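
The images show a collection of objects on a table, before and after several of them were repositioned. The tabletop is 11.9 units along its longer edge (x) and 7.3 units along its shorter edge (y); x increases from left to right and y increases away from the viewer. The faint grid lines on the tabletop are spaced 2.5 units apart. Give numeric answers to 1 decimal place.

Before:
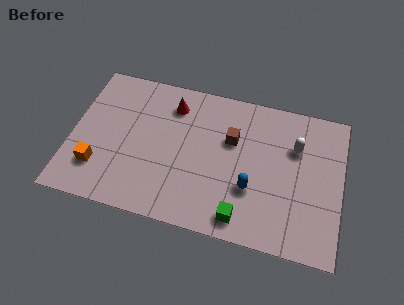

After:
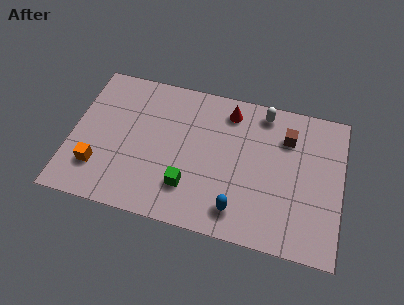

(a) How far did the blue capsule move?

1.3

From (8.0, 2.5) to (7.5, 1.3), the blue capsule covered √(0.5² + 1.2²) ≈ 1.3 units.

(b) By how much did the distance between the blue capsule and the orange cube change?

-0.5

The distance was about 6.7 in the first image and 6.2 in the second, so they moved 0.5 units closer together.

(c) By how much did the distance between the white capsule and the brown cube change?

-1.3

They were about 2.8 units apart before and 1.5 after — 1.3 units closer together.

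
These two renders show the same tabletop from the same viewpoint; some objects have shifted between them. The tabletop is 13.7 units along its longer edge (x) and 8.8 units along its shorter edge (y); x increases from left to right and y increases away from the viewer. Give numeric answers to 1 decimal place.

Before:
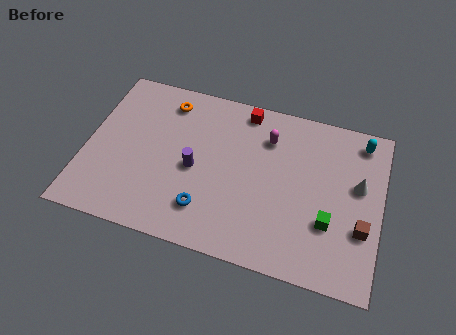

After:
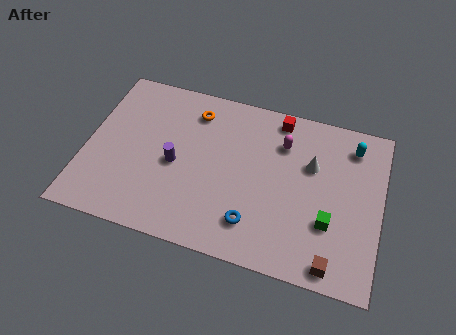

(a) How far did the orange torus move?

1.3

The orange torus was near (3.5, 7.3) before and (4.8, 7.1) after, so it travelled √(1.3² + 0.2²) ≈ 1.3 units.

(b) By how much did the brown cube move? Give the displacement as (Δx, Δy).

(-1.2, -2.1)

From the two frames, the brown cube sits at roughly (12.9, 3.0) before and (11.7, 0.9) after.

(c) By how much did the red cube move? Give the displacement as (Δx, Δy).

(1.6, 0.0)

The red cube was at about (7.1, 7.8) and moved to about (8.7, 7.8).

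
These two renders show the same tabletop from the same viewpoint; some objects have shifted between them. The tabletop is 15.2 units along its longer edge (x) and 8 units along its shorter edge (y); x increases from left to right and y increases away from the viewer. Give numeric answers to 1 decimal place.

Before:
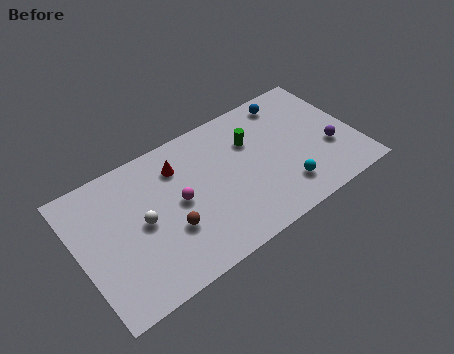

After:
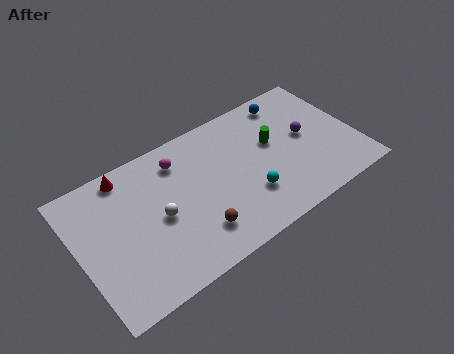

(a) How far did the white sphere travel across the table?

0.9

The white sphere moved from about (3.4, 4.0) to (4.3, 3.8), a distance of √(0.9² + 0.2²) ≈ 0.9.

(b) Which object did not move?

the blue sphere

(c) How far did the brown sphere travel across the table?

1.6

The brown sphere moved from about (4.7, 2.8) to (6.0, 1.9), a distance of √(1.3² + 0.9²) ≈ 1.6.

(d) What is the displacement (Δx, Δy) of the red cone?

(-2.7, 1.0)

The red cone started near (5.7, 6.1) and ended near (3.0, 7.1).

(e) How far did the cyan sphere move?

2.0

The cyan sphere moved from about (10.9, 1.8) to (9.0, 2.4), a distance of √(1.9² + 0.6²) ≈ 2.0.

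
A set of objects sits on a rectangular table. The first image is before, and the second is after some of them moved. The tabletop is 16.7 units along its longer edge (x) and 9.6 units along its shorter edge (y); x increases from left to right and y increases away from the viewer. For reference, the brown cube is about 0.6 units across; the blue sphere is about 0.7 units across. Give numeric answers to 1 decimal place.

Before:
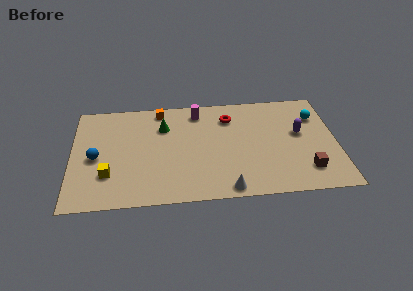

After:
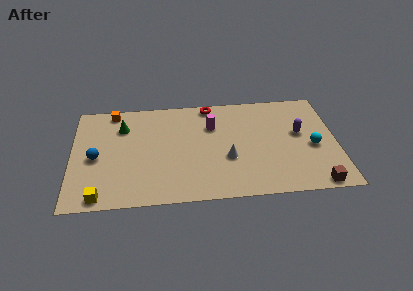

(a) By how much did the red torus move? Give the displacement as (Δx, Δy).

(-1.2, 1.3)

From the two frames, the red torus sits at roughly (10.0, 7.4) before and (8.8, 8.7) after.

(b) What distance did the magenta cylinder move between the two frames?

1.7

The magenta cylinder was near (8.0, 8.1) before and (8.9, 6.7) after, so it travelled √(0.9² + 1.4²) ≈ 1.7 units.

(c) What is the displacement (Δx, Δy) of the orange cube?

(-3.0, 0.1)

From the two frames, the orange cube sits at roughly (5.6, 8.5) before and (2.6, 8.6) after.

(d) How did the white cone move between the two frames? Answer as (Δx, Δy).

(0.1, 2.7)

The white cone was at about (9.7, 0.9) and moved to about (9.8, 3.6).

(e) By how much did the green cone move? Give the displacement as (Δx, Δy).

(-2.6, 0.2)

From the two frames, the green cone sits at roughly (5.8, 6.9) before and (3.2, 7.1) after.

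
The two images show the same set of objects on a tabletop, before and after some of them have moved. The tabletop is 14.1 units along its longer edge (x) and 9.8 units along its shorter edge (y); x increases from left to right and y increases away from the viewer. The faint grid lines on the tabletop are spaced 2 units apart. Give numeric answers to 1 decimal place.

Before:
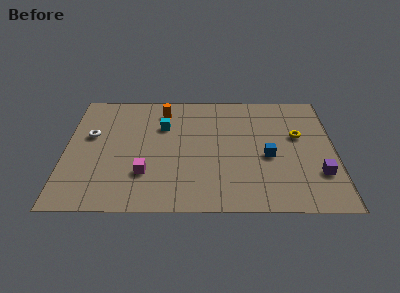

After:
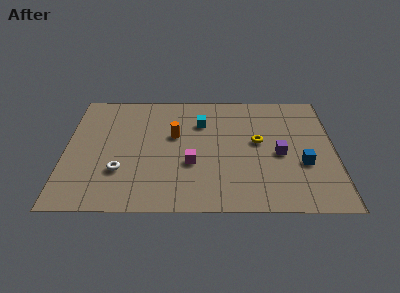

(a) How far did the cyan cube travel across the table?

2.0

The cyan cube moved from about (5.1, 6.7) to (7.1, 7.0), a distance of √(2.0² + 0.3²) ≈ 2.0.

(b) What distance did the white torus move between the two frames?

3.3

The white torus moved from about (1.3, 5.9) to (2.9, 3.0), a distance of √(1.6² + 2.9²) ≈ 3.3.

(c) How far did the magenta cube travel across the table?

2.5

The magenta cube moved from about (4.2, 2.8) to (6.6, 3.6), a distance of √(2.4² + 0.8²) ≈ 2.5.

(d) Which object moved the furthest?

the white torus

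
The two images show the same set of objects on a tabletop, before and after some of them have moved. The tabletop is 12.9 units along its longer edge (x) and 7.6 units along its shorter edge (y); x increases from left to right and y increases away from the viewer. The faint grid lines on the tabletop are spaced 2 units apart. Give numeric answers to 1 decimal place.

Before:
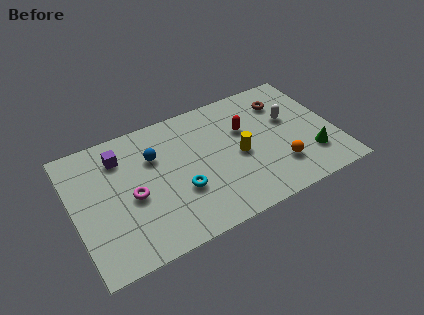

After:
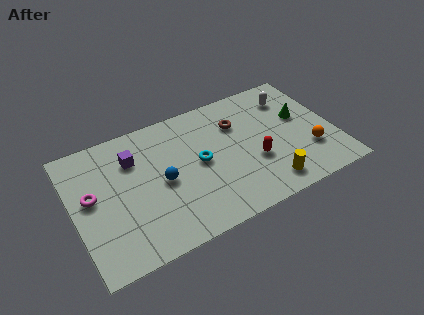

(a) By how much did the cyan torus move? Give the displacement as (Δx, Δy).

(1.1, 1.2)

The cyan torus started near (5.1, 2.7) and ended near (6.2, 3.9).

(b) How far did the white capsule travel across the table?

1.3

From (10.8, 4.6) to (11.1, 5.9), the white capsule covered √(0.3² + 1.3²) ≈ 1.3 units.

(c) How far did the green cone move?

2.5

The green cone was near (11.5, 2.0) before and (11.4, 4.5) after, so it travelled √(0.1² + 2.5²) ≈ 2.5 units.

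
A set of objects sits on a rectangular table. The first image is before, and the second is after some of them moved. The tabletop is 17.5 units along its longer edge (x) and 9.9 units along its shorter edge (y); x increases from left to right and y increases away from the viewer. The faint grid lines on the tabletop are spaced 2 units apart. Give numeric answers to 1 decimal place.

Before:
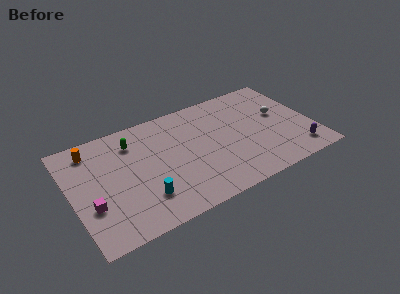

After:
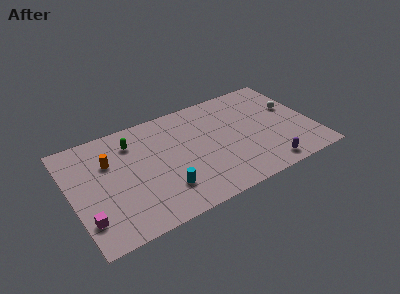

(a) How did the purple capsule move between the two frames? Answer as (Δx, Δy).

(-2.4, -0.5)

The purple capsule started near (16.0, 1.7) and ended near (13.6, 1.2).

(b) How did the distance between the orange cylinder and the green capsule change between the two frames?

-0.9

The distance was about 3.0 in the first image and 2.1 in the second, so they moved 0.9 units closer together.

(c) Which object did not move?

the green capsule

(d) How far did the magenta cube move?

1.1

From (1.2, 3.4) to (0.8, 2.4), the magenta cube covered √(0.4² + 1.0²) ≈ 1.1 units.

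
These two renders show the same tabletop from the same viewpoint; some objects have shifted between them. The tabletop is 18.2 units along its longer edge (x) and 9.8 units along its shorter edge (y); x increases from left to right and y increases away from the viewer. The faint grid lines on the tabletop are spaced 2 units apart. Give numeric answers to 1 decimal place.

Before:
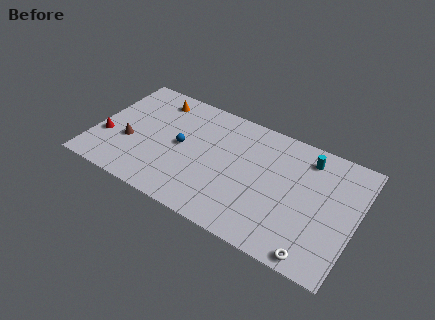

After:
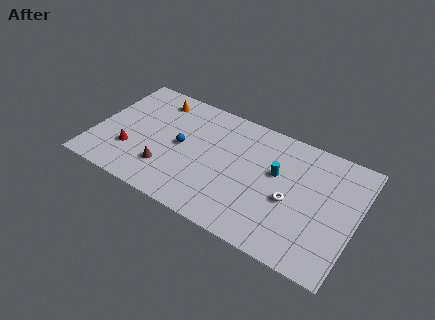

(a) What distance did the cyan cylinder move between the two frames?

2.9

The cyan cylinder moved from about (14.5, 8.1) to (12.6, 5.9), a distance of √(1.9² + 2.2²) ≈ 2.9.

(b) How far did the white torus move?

3.9

The white torus moved from about (15.9, 0.9) to (13.8, 4.2), a distance of √(2.1² + 3.3²) ≈ 3.9.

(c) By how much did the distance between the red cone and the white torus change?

-4.0

Before: roughly 15.2 units apart; after: 11.2. That's 4.0 units closer together.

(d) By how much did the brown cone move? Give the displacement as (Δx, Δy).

(2.8, -1.1)

The brown cone started near (2.5, 3.7) and ended near (5.3, 2.6).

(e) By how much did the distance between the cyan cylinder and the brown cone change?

-4.8

They were about 12.8 units apart before and 8.0 after — 4.8 units closer together.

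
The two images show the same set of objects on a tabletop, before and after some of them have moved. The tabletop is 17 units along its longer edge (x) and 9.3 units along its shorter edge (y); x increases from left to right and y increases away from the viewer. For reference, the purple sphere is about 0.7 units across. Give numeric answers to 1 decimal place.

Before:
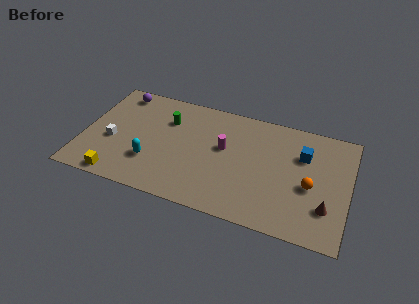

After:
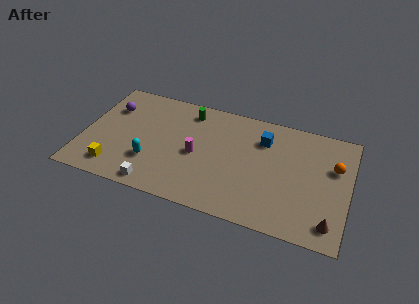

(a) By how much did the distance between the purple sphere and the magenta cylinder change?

-1.4

Before: roughly 7.6 units apart; after: 6.2. That's 1.4 units closer together.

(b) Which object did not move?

the cyan capsule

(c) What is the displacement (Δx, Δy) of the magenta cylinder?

(-1.7, -1.1)

The magenta cylinder was at about (9.0, 5.4) and moved to about (7.3, 4.3).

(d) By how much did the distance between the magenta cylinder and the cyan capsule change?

-2.0

Before: roughly 5.2 units apart; after: 3.2. That's 2.0 units closer together.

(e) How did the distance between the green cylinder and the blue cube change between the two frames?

-3.8

The distance was about 8.8 in the first image and 5.0 in the second, so they moved 3.8 units closer together.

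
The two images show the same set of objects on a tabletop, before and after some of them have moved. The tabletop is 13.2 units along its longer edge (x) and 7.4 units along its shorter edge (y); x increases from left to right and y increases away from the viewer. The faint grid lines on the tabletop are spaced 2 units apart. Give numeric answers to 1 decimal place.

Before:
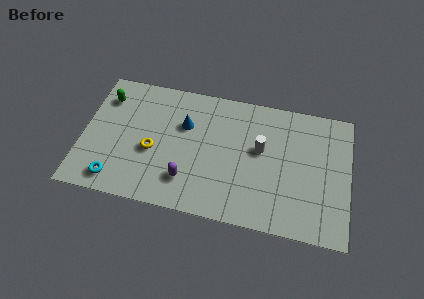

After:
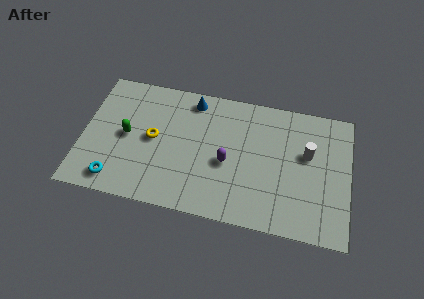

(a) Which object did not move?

the cyan torus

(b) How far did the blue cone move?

1.5

The blue cone moved from about (5.0, 4.9) to (5.3, 6.4), a distance of √(0.3² + 1.5²) ≈ 1.5.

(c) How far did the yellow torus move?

0.7

The yellow torus was near (3.5, 3.1) before and (3.5, 3.8) after, so it travelled √(0.0² + 0.7²) ≈ 0.7 units.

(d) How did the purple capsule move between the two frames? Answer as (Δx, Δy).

(1.9, 1.4)

From the two frames, the purple capsule sits at roughly (5.3, 1.8) before and (7.2, 3.2) after.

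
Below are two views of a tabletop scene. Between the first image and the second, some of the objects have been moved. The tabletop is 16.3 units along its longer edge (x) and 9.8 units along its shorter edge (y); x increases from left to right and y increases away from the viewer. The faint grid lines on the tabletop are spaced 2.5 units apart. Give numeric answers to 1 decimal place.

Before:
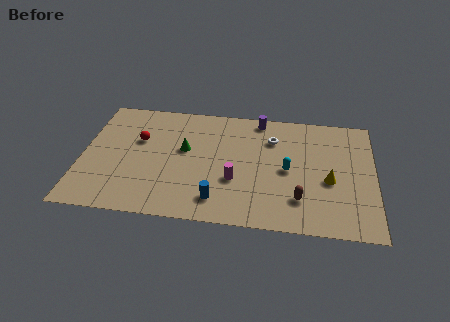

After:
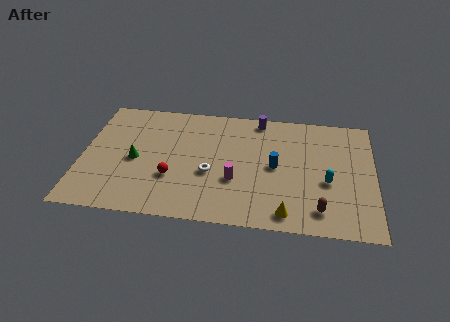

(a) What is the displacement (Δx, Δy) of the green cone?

(-2.7, -1.2)

From the two frames, the green cone sits at roughly (5.7, 5.7) before and (3.0, 4.5) after.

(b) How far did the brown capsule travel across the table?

1.3

From (12.2, 2.4) to (13.3, 1.7), the brown capsule covered √(1.1² + 0.7²) ≈ 1.3 units.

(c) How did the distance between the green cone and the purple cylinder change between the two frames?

+2.9

Before: roughly 5.1 units apart; after: 8.0. That's 2.9 units further apart.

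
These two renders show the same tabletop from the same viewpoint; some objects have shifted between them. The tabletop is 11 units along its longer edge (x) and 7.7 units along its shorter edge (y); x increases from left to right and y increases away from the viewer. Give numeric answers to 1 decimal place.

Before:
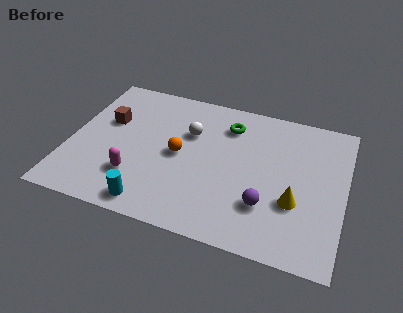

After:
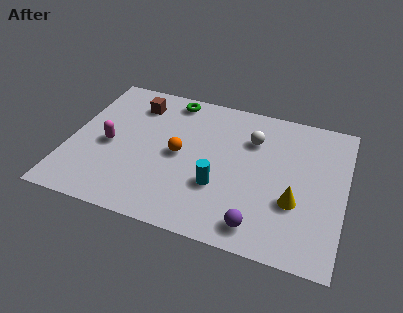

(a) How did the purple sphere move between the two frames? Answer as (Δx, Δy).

(-0.2, -1.1)

The purple sphere was at about (8.0, 2.2) and moved to about (7.8, 1.1).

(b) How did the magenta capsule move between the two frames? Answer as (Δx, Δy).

(-1.2, 1.4)

From the two frames, the magenta capsule sits at roughly (2.8, 2.1) before and (1.6, 3.5) after.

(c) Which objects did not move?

the yellow cone and the orange sphere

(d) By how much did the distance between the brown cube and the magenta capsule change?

-0.3

They were about 3.0 units apart before and 2.7 after — 0.3 units closer together.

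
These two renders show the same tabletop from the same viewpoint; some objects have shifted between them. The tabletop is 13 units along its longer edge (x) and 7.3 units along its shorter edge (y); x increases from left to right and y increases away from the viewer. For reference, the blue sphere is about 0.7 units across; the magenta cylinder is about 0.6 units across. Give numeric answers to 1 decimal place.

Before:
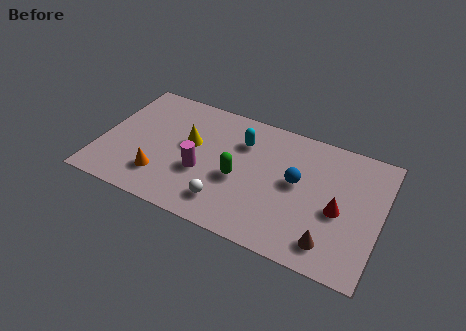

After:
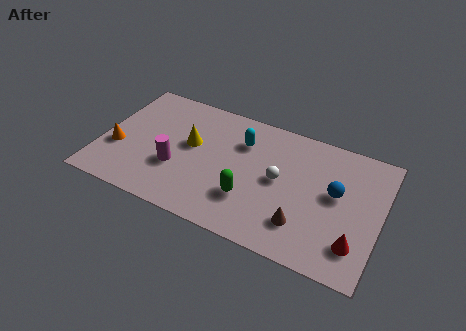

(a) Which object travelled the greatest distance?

the white sphere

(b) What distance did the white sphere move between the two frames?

3.2

From (6.1, 1.5) to (8.3, 3.8), the white sphere covered √(2.2² + 2.3²) ≈ 3.2 units.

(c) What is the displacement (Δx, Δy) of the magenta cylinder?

(-1.2, -0.2)

The magenta cylinder was at about (4.8, 2.8) and moved to about (3.6, 2.6).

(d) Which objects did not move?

the cyan capsule and the yellow cone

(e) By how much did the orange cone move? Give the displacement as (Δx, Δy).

(-2.2, 0.9)

From the two frames, the orange cone sits at roughly (3.0, 1.8) before and (0.8, 2.7) after.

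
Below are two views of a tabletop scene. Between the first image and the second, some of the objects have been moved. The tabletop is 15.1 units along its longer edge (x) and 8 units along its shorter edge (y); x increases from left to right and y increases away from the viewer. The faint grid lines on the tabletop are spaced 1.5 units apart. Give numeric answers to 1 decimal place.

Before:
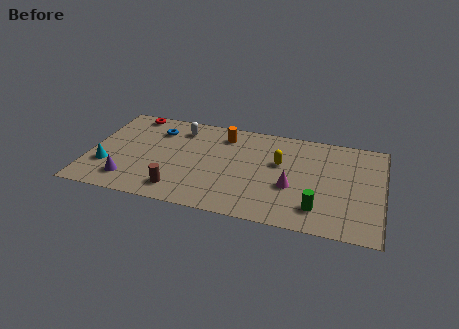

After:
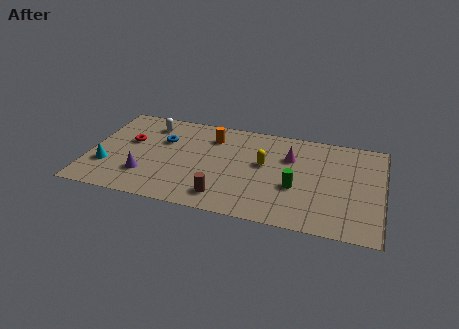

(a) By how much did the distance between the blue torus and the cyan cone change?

-0.4

They were about 4.3 units apart before and 3.9 after — 0.4 units closer together.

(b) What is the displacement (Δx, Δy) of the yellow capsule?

(-0.8, -0.3)

The yellow capsule started near (9.8, 4.9) and ended near (9.0, 4.6).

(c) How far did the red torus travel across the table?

2.4

From (1.9, 7.2) to (2.0, 4.8), the red torus covered √(0.1² + 2.4²) ≈ 2.4 units.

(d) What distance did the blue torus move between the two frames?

0.9

From (3.3, 6.1) to (3.7, 5.3), the blue torus covered √(0.4² + 0.8²) ≈ 0.9 units.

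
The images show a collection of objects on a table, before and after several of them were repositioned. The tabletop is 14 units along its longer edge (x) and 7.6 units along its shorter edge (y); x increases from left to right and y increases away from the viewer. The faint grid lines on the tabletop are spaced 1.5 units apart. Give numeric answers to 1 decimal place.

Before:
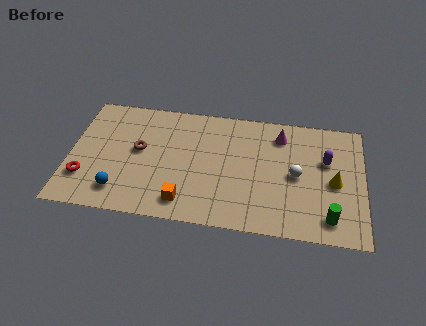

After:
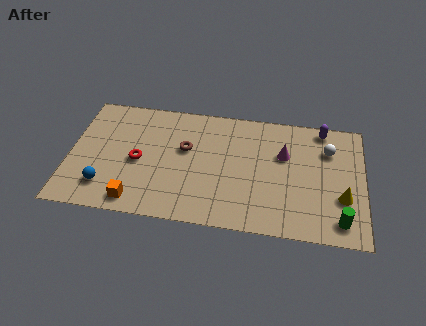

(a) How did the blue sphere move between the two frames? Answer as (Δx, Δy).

(-0.7, 0.2)

The blue sphere started near (2.5, 1.5) and ended near (1.8, 1.7).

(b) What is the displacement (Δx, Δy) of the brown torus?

(2.2, 0.4)

The brown torus started near (3.3, 4.2) and ended near (5.5, 4.6).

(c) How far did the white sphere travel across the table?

2.3

From (10.8, 3.7) to (12.3, 5.5), the white sphere covered √(1.5² + 1.8²) ≈ 2.3 units.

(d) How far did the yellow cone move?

1.0

The yellow cone moved from about (12.6, 3.5) to (13.0, 2.6), a distance of √(0.4² + 0.9²) ≈ 1.0.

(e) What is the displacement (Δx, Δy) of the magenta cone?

(0.2, -1.2)

From the two frames, the magenta cone sits at roughly (10.0, 6.1) before and (10.2, 4.9) after.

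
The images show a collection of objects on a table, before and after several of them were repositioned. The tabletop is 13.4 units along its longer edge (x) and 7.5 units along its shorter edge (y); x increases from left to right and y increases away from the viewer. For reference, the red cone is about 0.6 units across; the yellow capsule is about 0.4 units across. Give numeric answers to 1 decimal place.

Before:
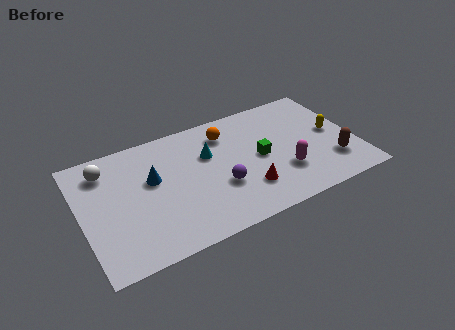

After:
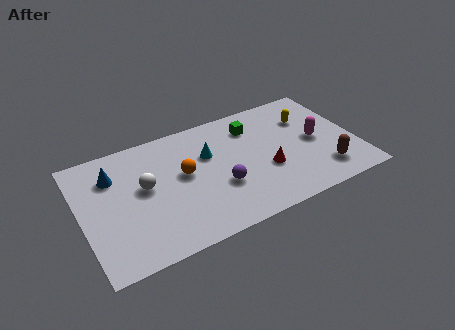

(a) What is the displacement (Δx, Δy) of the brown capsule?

(-0.5, -0.4)

The brown capsule started near (12.1, 2.0) and ended near (11.6, 1.6).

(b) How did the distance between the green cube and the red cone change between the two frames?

+1.1

Before: roughly 1.9 units apart; after: 3.0. That's 1.1 units further apart.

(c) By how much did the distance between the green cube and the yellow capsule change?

-1.0

Before: roughly 3.7 units apart; after: 2.7. That's 1.0 units closer together.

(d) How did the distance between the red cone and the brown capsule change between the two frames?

-1.3

They were about 4.3 units apart before and 3.0 after — 1.3 units closer together.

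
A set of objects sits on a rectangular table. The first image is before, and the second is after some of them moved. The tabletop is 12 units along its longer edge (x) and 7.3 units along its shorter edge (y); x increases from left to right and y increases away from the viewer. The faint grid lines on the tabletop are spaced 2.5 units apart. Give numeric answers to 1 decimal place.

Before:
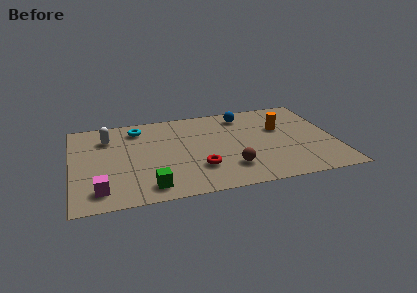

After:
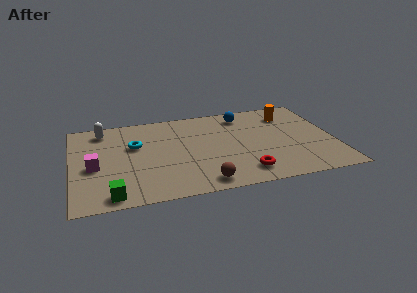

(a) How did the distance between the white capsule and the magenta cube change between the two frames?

-1.2

The distance was about 4.2 in the first image and 3.0 in the second, so they moved 1.2 units closer together.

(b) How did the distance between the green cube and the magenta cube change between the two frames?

+0.3

Before: roughly 2.2 units apart; after: 2.5. That's 0.3 units further apart.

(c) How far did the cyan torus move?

1.4

From (3.1, 6.0) to (2.9, 4.6), the cyan torus covered √(0.2² + 1.4²) ≈ 1.4 units.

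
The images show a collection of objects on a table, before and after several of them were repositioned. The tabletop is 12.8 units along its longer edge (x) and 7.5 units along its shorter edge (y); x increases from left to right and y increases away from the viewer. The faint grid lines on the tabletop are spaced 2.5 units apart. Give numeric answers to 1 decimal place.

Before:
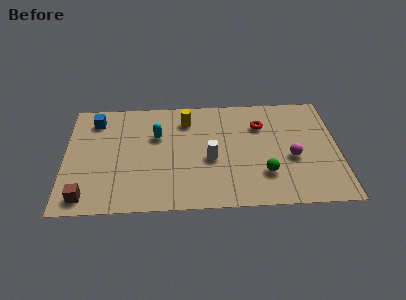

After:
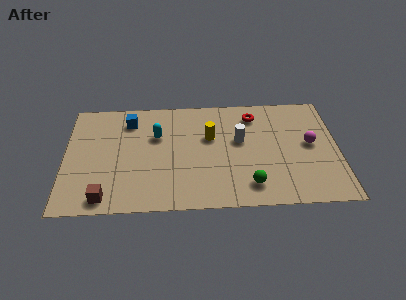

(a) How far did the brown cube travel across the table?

0.9

From (1.0, 1.0) to (1.9, 0.9), the brown cube covered √(0.9² + 0.1²) ≈ 0.9 units.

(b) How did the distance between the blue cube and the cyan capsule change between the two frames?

-1.4

Before: roughly 3.1 units apart; after: 1.7. That's 1.4 units closer together.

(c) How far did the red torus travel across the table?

0.8

The red torus was near (9.2, 5.4) before and (8.9, 6.1) after, so it travelled √(0.3² + 0.7²) ≈ 0.8 units.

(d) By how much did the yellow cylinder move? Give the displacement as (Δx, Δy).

(1.1, -1.2)

The yellow cylinder started near (5.7, 5.9) and ended near (6.8, 4.7).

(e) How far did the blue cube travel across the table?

1.6

From (1.4, 6.1) to (3.0, 6.0), the blue cube covered √(1.6² + 0.1²) ≈ 1.6 units.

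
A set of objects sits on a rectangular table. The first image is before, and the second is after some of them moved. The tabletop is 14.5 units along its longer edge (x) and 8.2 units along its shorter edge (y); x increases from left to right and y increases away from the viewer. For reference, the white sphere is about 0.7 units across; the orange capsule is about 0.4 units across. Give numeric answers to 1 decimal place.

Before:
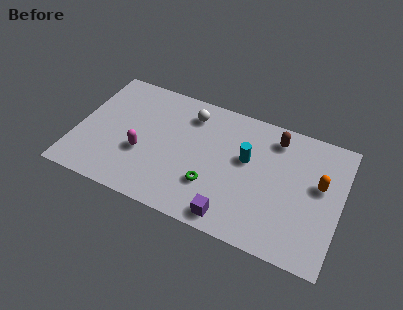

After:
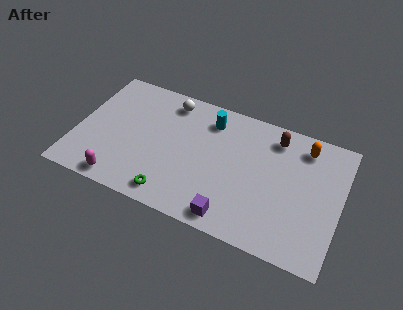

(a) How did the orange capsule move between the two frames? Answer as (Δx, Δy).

(-1.0, 2.0)

The orange capsule started near (13.3, 4.8) and ended near (12.3, 6.8).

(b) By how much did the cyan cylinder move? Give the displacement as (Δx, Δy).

(-2.2, 1.7)

From the two frames, the cyan cylinder sits at roughly (9.3, 4.9) before and (7.1, 6.6) after.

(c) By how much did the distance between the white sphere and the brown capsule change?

+1.2

They were about 4.7 units apart before and 5.9 after — 1.2 units further apart.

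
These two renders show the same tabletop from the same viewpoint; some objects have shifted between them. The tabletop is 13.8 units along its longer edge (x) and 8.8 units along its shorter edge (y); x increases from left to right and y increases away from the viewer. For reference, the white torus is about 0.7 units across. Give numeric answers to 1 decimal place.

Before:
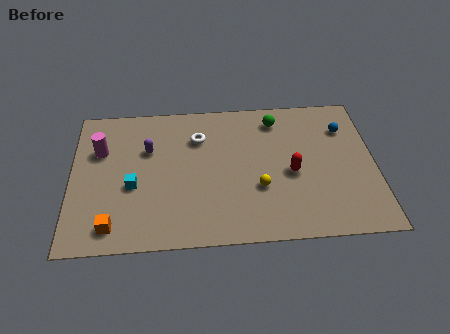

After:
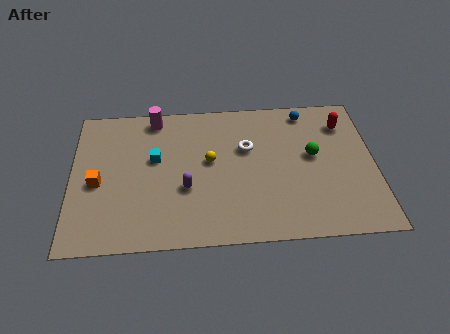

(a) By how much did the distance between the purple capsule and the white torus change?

+1.2

The distance was about 2.4 in the first image and 3.6 in the second, so they moved 1.2 units further apart.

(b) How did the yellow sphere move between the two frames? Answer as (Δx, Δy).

(-2.2, 1.8)

The yellow sphere was at about (8.5, 3.1) and moved to about (6.3, 4.9).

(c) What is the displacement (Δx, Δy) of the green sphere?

(1.6, -2.4)

From the two frames, the green sphere sits at roughly (9.4, 7.3) before and (11.0, 4.9) after.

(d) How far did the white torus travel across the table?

2.3

From (5.8, 6.4) to (8.0, 5.6), the white torus covered √(2.2² + 0.8²) ≈ 2.3 units.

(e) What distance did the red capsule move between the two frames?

3.8

From (10.0, 3.9) to (12.5, 6.8), the red capsule covered √(2.5² + 2.9²) ≈ 3.8 units.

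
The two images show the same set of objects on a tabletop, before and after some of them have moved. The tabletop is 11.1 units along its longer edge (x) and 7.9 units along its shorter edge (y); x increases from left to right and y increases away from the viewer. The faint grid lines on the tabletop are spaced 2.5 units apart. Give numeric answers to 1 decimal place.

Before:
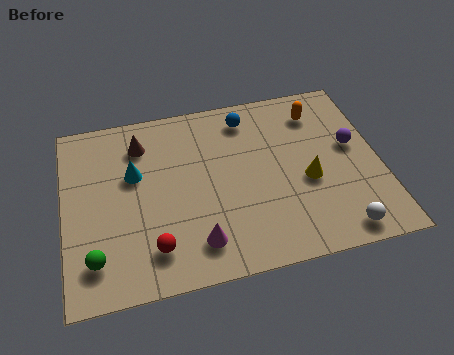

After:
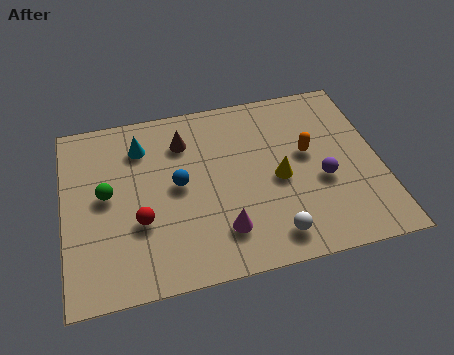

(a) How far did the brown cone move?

1.5

The brown cone was near (2.8, 6.2) before and (4.3, 6.0) after, so it travelled √(1.5² + 0.2²) ≈ 1.5 units.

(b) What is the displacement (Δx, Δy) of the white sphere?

(-2.3, 0.3)

From the two frames, the white sphere sits at roughly (9.4, 0.9) before and (7.1, 1.2) after.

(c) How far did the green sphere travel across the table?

2.6

The green sphere was near (1.0, 1.6) before and (1.5, 4.2) after, so it travelled √(0.5² + 2.6²) ≈ 2.6 units.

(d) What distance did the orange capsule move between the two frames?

1.9

From (9.1, 6.3) to (8.6, 4.5), the orange capsule covered √(0.5² + 1.8²) ≈ 1.9 units.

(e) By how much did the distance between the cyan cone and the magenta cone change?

+1.1

Before: roughly 3.9 units apart; after: 5.0. That's 1.1 units further apart.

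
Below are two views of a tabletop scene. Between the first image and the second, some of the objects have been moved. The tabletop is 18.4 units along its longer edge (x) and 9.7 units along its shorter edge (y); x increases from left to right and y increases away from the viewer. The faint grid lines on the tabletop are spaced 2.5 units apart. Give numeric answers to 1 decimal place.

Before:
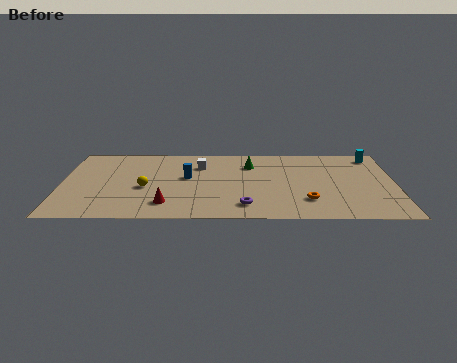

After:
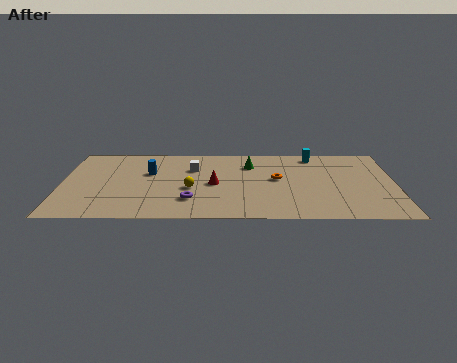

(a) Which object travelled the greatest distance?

the red cone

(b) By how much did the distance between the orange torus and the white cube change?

-2.6

They were about 7.5 units apart before and 4.9 after — 2.6 units closer together.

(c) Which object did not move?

the green cone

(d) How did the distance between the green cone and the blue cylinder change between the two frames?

+1.8

The distance was about 3.9 in the first image and 5.7 in the second, so they moved 1.8 units further apart.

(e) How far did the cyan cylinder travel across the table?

3.3

The cyan cylinder was near (17.3, 8.4) before and (14.0, 8.5) after, so it travelled √(3.3² + 0.1²) ≈ 3.3 units.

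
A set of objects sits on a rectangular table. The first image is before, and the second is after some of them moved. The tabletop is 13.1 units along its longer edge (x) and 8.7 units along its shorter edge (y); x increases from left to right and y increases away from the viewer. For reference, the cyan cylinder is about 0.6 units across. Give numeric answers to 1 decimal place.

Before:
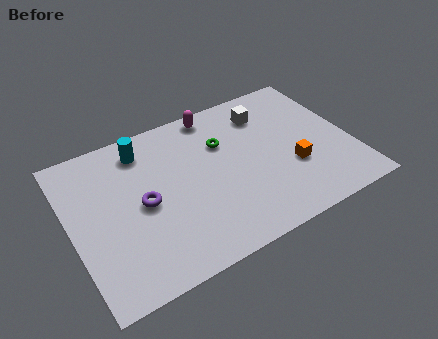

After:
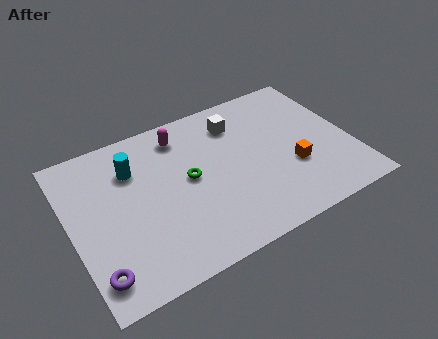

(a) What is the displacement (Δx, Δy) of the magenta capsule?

(-1.7, -0.6)

The magenta capsule was at about (7.2, 7.8) and moved to about (5.5, 7.2).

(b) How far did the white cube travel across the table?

1.4

The white cube was near (9.5, 6.8) before and (8.1, 6.8) after, so it travelled √(1.4² + 0.0²) ≈ 1.4 units.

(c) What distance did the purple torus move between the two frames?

3.7

The purple torus moved from about (3.3, 4.2) to (0.8, 1.5), a distance of √(2.5² + 2.7²) ≈ 3.7.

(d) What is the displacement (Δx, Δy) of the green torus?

(-1.8, -1.3)

From the two frames, the green torus sits at roughly (7.3, 5.9) before and (5.5, 4.6) after.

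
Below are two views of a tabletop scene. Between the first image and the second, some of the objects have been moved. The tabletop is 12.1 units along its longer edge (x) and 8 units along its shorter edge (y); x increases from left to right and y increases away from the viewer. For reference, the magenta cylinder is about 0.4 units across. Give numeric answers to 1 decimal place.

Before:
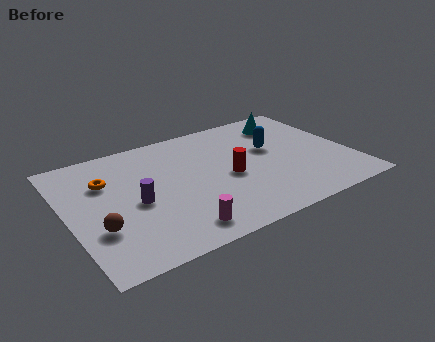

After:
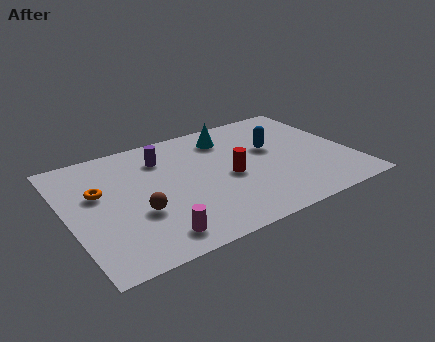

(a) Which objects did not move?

the red cylinder and the blue capsule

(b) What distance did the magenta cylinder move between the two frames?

1.0

The magenta cylinder was near (4.2, 1.2) before and (3.2, 1.2) after, so it travelled √(1.0² + 0.0²) ≈ 1.0 units.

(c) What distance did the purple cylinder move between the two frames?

2.9

The purple cylinder moved from about (2.8, 3.6) to (4.3, 6.1), a distance of √(1.5² + 2.5²) ≈ 2.9.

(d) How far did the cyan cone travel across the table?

2.7

The cyan cone moved from about (9.9, 6.4) to (7.2, 6.4), a distance of √(2.7² + 0.0²) ≈ 2.7.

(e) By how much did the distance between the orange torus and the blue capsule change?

+0.4

The distance was about 7.1 in the first image and 7.5 in the second, so they moved 0.4 units further apart.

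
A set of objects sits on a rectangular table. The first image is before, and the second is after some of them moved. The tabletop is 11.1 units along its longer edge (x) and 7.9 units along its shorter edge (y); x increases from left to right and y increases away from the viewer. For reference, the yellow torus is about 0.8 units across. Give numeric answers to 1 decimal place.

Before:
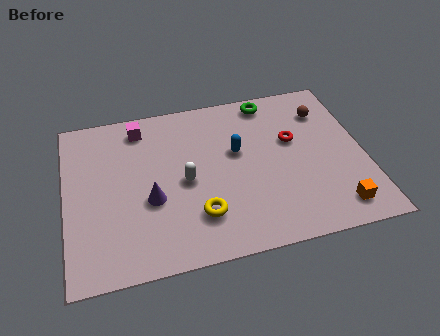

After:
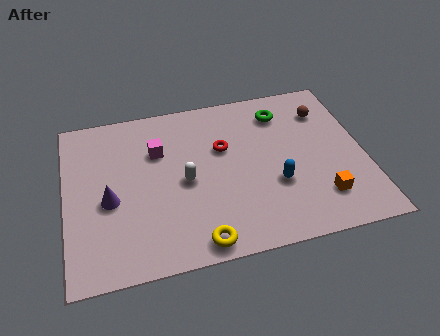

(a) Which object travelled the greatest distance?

the red torus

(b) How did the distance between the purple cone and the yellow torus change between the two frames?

+2.0

The distance was about 2.0 in the first image and 4.0 in the second, so they moved 2.0 units further apart.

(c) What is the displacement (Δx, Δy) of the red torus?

(-2.6, 0.2)

From the two frames, the red torus sits at roughly (8.5, 4.8) before and (5.9, 5.0) after.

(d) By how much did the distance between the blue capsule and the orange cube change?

-3.0

They were about 4.9 units apart before and 1.9 after — 3.0 units closer together.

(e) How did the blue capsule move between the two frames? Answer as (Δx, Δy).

(1.3, -1.9)

The blue capsule was at about (6.4, 4.7) and moved to about (7.7, 2.8).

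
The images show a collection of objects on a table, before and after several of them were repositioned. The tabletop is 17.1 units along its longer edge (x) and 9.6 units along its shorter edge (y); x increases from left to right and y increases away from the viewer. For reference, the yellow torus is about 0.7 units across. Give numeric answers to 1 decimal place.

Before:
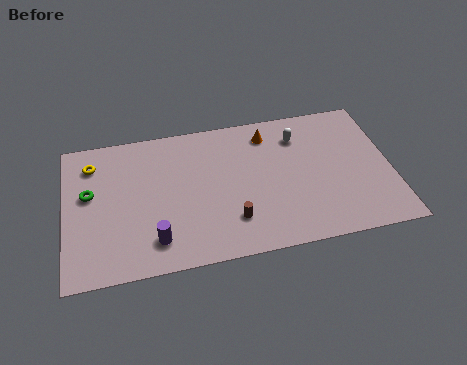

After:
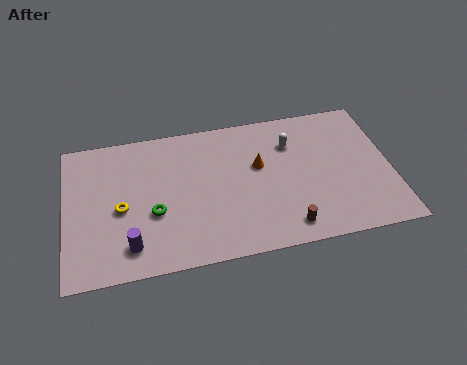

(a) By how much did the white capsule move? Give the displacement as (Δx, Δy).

(-0.4, -0.4)

From the two frames, the white capsule sits at roughly (12.4, 7.4) before and (12.0, 7.0) after.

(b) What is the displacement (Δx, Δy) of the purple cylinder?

(-1.3, -0.1)

The purple cylinder started near (4.6, 1.9) and ended near (3.3, 1.8).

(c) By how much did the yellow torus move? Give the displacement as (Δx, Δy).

(1.4, -3.3)

The yellow torus was at about (1.5, 7.6) and moved to about (2.9, 4.3).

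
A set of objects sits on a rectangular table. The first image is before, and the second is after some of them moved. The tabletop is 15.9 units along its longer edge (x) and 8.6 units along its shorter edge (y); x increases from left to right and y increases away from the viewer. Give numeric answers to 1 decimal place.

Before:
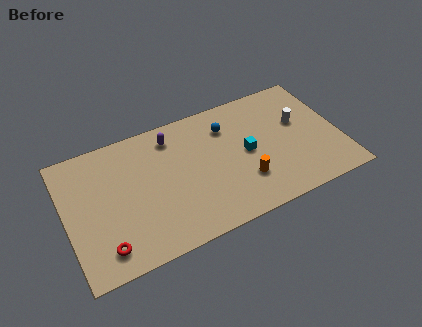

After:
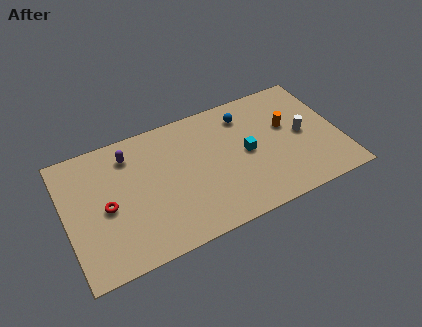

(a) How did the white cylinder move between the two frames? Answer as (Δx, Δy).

(0.1, -0.9)

The white cylinder started near (13.7, 5.2) and ended near (13.8, 4.3).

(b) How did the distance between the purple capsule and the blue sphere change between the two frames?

+3.5

They were about 3.3 units apart before and 6.8 after — 3.5 units further apart.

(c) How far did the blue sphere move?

1.2

The blue sphere moved from about (9.6, 6.5) to (10.7, 6.9), a distance of √(1.1² + 0.4²) ≈ 1.2.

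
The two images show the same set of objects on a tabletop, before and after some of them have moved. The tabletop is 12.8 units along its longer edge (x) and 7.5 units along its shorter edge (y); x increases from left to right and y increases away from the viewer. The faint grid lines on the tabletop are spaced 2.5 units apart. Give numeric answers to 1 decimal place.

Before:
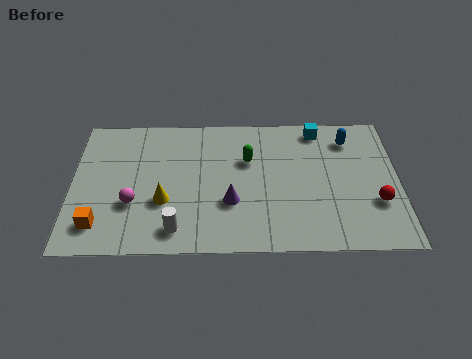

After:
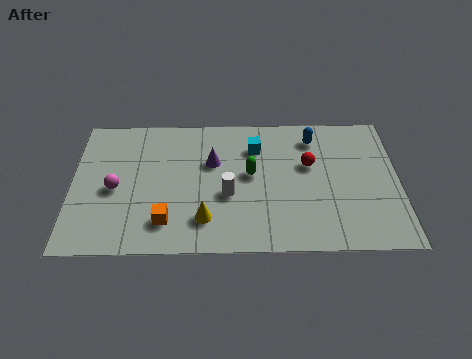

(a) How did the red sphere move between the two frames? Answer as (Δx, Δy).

(-2.6, 2.1)

From the two frames, the red sphere sits at roughly (11.9, 2.5) before and (9.3, 4.6) after.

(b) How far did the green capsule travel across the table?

0.8

From (6.9, 4.9) to (7.0, 4.1), the green capsule covered √(0.1² + 0.8²) ≈ 0.8 units.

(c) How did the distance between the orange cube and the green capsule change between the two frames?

-2.6

The distance was about 6.7 in the first image and 4.1 in the second, so they moved 2.6 units closer together.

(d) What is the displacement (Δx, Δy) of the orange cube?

(2.6, 0.1)

The orange cube started near (1.1, 1.5) and ended near (3.7, 1.6).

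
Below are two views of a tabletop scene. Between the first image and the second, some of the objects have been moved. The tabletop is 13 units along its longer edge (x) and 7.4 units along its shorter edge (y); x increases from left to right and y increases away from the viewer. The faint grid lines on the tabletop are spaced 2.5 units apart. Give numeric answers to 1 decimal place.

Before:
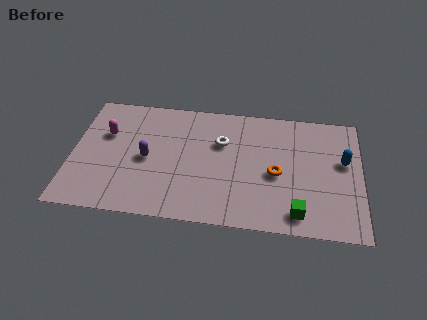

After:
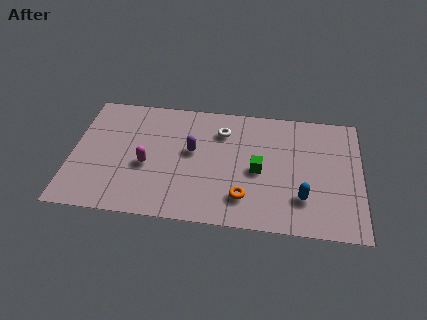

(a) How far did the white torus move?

0.7

From (6.7, 4.9) to (6.7, 5.6), the white torus covered √(0.0² + 0.7²) ≈ 0.7 units.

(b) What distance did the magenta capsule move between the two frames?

2.5

The magenta capsule was near (1.5, 4.8) before and (3.4, 3.1) after, so it travelled √(1.9² + 1.7²) ≈ 2.5 units.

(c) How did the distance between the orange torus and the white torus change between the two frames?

+1.1

Before: roughly 3.0 units apart; after: 4.1. That's 1.1 units further apart.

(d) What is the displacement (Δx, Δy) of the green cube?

(-1.8, 2.3)

From the two frames, the green cube sits at roughly (10.2, 1.1) before and (8.4, 3.4) after.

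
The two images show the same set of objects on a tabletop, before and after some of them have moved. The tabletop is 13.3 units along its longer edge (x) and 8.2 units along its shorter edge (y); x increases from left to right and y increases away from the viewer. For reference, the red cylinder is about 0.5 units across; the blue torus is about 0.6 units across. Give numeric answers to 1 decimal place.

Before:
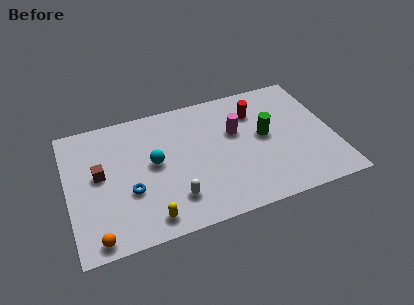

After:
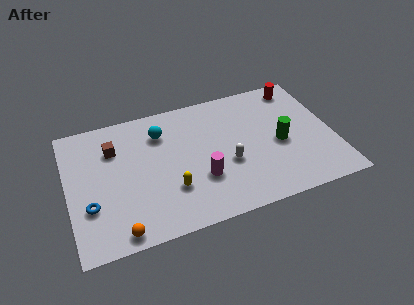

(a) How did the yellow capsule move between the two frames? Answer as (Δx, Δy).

(1.2, 1.4)

The yellow capsule started near (3.8, 1.1) and ended near (5.0, 2.5).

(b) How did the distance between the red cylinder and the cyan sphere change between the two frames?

+1.6

The distance was about 5.6 in the first image and 7.2 in the second, so they moved 1.6 units further apart.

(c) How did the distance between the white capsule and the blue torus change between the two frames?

+4.5

The distance was about 2.4 in the first image and 6.9 in the second, so they moved 4.5 units further apart.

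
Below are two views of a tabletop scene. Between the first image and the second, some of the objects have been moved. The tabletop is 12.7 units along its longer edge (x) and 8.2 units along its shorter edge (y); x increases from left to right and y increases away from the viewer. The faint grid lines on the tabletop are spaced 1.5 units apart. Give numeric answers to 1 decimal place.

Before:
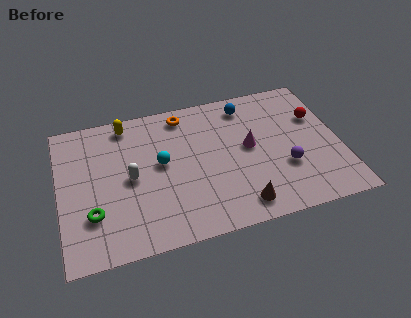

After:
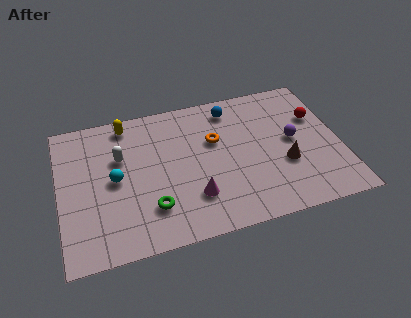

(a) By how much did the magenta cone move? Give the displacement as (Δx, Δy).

(-2.7, -2.2)

The magenta cone was at about (8.6, 4.4) and moved to about (5.9, 2.2).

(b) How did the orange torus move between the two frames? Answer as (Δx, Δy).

(1.3, -1.9)

The orange torus was at about (5.8, 7.1) and moved to about (7.1, 5.2).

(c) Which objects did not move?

the red sphere and the yellow capsule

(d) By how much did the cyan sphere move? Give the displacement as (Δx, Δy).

(-2.1, -0.4)

The cyan sphere started near (4.6, 4.5) and ended near (2.5, 4.1).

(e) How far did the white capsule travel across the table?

1.4

The white capsule moved from about (3.2, 4.0) to (2.8, 5.3), a distance of √(0.4² + 1.3²) ≈ 1.4.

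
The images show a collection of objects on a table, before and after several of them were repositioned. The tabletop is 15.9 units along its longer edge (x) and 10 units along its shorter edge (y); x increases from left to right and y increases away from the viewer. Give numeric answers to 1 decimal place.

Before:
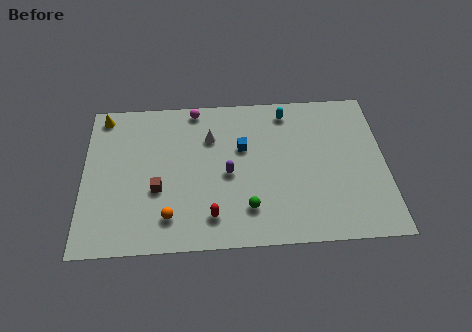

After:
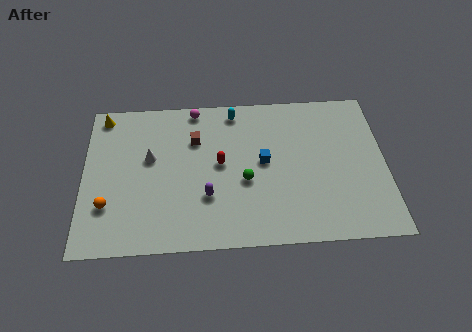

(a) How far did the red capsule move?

3.4

The red capsule moved from about (6.7, 1.9) to (7.2, 5.3), a distance of √(0.5² + 3.4²) ≈ 3.4.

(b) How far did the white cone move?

3.4

From (6.7, 7.1) to (3.5, 5.9), the white cone covered √(3.2² + 1.2²) ≈ 3.4 units.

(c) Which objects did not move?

the yellow cone and the magenta sphere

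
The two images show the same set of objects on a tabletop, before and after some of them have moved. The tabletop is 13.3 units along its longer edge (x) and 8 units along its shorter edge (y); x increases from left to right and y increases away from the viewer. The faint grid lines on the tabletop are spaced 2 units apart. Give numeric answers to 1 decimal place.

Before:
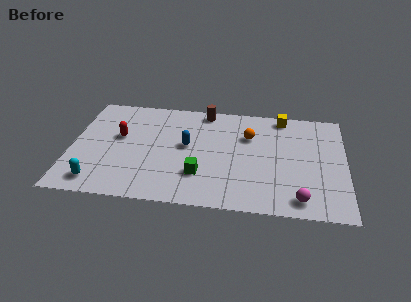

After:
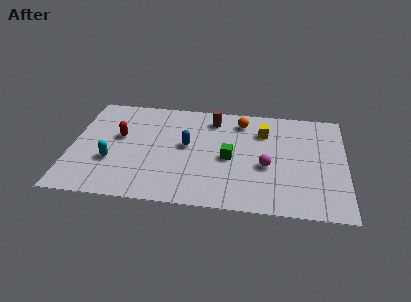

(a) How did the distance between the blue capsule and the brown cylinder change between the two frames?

-0.4

They were about 2.9 units apart before and 2.5 after — 0.4 units closer together.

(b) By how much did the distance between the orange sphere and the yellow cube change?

-1.0

The distance was about 2.3 in the first image and 1.3 in the second, so they moved 1.0 units closer together.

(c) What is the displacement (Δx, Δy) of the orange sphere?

(-0.4, 1.1)

From the two frames, the orange sphere sits at roughly (8.6, 5.5) before and (8.2, 6.6) after.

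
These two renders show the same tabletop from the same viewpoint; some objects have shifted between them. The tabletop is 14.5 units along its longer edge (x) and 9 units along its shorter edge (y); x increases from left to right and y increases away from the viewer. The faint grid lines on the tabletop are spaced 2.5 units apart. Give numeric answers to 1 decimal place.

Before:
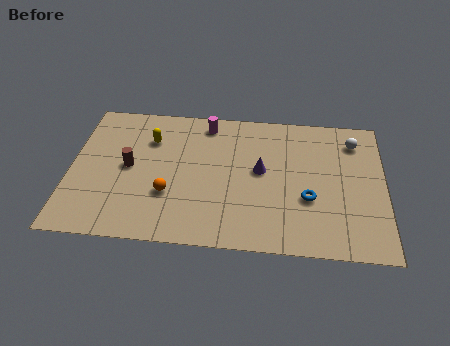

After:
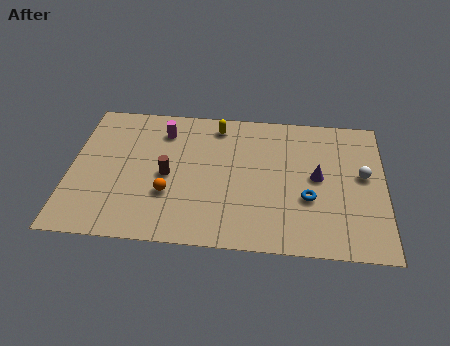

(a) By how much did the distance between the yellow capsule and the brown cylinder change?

+2.0

They were about 2.1 units apart before and 4.1 after — 2.0 units further apart.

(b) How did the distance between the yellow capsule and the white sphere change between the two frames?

-2.2

The distance was about 9.5 in the first image and 7.3 in the second, so they moved 2.2 units closer together.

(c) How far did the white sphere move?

2.2

The white sphere was near (13.1, 7.2) before and (13.5, 5.0) after, so it travelled √(0.4² + 2.2²) ≈ 2.2 units.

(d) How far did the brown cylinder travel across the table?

1.8

From (2.7, 4.6) to (4.5, 4.2), the brown cylinder covered √(1.8² + 0.4²) ≈ 1.8 units.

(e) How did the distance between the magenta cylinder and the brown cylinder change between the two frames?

-1.8

The distance was about 4.7 in the first image and 2.9 in the second, so they moved 1.8 units closer together.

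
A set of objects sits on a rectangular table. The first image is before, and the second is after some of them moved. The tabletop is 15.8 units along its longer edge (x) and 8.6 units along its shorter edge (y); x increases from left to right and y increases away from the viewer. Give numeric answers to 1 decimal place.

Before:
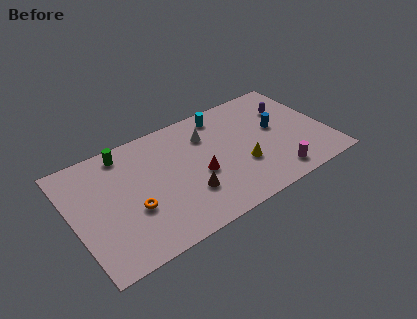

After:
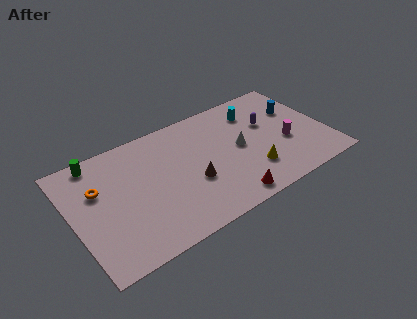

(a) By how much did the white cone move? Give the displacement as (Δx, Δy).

(1.8, -1.9)

The white cone started near (8.6, 6.3) and ended near (10.4, 4.4).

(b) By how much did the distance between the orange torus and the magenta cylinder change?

+2.9

The distance was about 8.8 in the first image and 11.7 in the second, so they moved 2.9 units further apart.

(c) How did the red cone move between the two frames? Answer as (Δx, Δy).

(1.3, -2.6)

From the two frames, the red cone sits at roughly (7.7, 3.6) before and (9.0, 1.0) after.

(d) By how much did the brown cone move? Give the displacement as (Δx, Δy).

(0.4, 0.7)

From the two frames, the brown cone sits at roughly (6.8, 2.6) before and (7.2, 3.3) after.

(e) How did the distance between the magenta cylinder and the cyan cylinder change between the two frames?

-2.9

The distance was about 6.5 in the first image and 3.6 in the second, so they moved 2.9 units closer together.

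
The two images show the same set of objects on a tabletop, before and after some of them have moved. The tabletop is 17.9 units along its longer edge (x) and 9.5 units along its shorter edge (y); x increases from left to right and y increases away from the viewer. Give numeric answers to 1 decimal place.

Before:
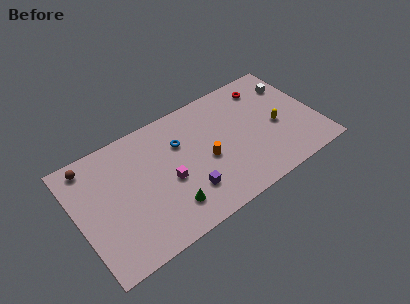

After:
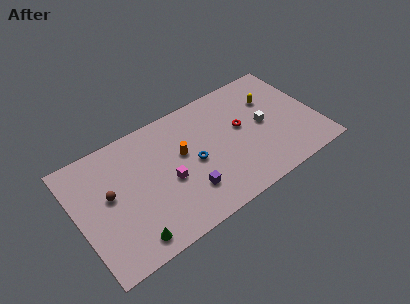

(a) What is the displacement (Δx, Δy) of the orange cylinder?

(-1.6, 1.4)

The orange cylinder started near (9.5, 4.2) and ended near (7.9, 5.6).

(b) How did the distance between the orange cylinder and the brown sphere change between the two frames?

-3.6

Before: roughly 9.1 units apart; after: 5.5. That's 3.6 units closer together.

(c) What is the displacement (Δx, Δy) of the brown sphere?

(1.0, -3.0)

The brown sphere was at about (1.4, 8.3) and moved to about (2.4, 5.3).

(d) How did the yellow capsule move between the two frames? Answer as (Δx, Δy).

(0.0, 2.4)

The yellow capsule was at about (14.9, 4.2) and moved to about (14.9, 6.6).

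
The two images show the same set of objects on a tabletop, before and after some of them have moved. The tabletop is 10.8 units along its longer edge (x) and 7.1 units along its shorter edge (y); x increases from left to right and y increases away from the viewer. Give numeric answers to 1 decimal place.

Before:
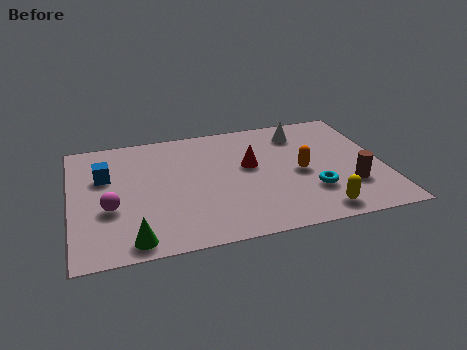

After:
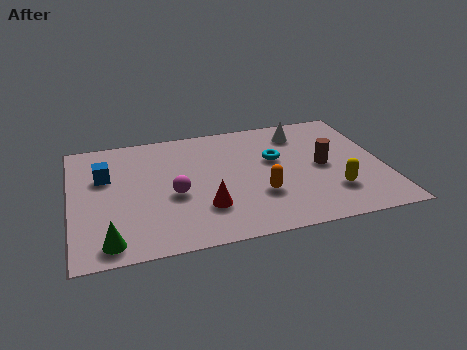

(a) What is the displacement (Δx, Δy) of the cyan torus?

(-1.1, 2.2)

The cyan torus started near (8.2, 2.1) and ended near (7.1, 4.3).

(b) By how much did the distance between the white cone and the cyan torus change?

-1.9

The distance was about 3.6 in the first image and 1.7 in the second, so they moved 1.9 units closer together.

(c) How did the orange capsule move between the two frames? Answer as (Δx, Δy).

(-1.5, -1.0)

The orange capsule started near (7.9, 3.3) and ended near (6.4, 2.3).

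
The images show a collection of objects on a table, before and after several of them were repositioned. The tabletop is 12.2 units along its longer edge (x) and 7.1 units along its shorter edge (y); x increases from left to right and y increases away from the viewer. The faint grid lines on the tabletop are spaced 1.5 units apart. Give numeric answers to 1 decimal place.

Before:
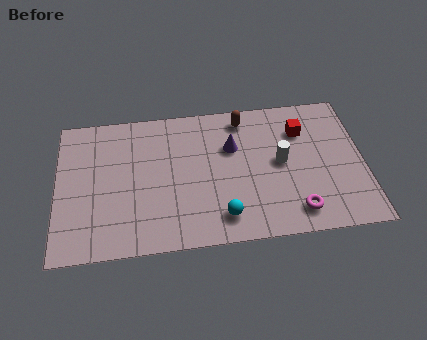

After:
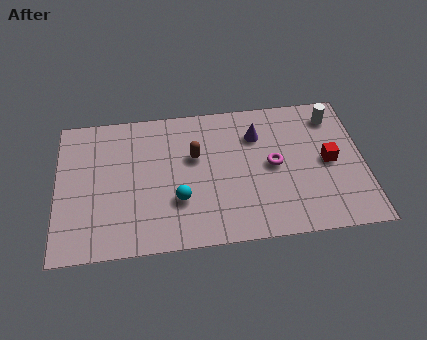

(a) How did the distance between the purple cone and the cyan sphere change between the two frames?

+0.9

They were about 3.4 units apart before and 4.3 after — 0.9 units further apart.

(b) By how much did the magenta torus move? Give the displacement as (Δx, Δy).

(-0.8, 2.4)

From the two frames, the magenta torus sits at roughly (9.4, 1.2) before and (8.6, 3.6) after.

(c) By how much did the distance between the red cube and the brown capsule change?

+2.9

The distance was about 2.5 in the first image and 5.4 in the second, so they moved 2.9 units further apart.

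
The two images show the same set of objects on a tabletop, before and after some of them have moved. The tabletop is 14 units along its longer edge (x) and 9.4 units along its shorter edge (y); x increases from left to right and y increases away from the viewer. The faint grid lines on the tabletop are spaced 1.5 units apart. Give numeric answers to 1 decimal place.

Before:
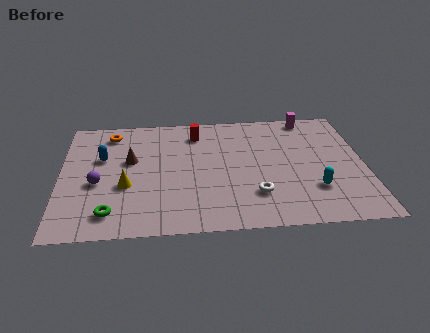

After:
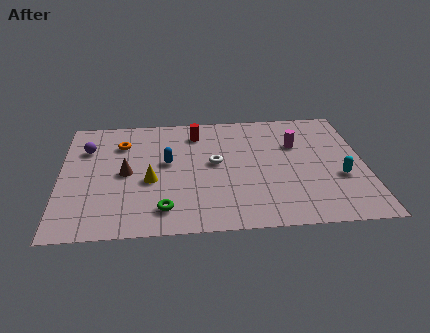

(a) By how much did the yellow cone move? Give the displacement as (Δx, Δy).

(1.1, 0.3)

The yellow cone was at about (3.0, 3.6) and moved to about (4.1, 3.9).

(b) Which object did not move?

the red cylinder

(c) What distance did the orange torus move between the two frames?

1.0

From (2.3, 7.9) to (2.8, 7.0), the orange torus covered √(0.5² + 0.9²) ≈ 1.0 units.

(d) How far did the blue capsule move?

3.1

From (1.9, 5.9) to (4.9, 5.3), the blue capsule covered √(3.0² + 0.6²) ≈ 3.1 units.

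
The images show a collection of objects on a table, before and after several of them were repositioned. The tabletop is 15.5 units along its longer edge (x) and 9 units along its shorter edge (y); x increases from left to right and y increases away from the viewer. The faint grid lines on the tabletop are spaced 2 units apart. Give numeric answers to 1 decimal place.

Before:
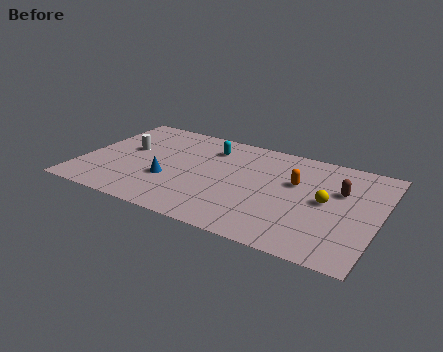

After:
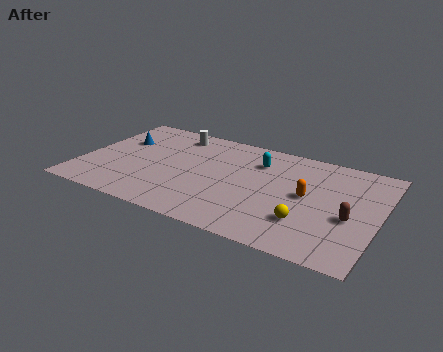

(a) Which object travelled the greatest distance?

the blue cone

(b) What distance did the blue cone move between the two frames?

4.0

The blue cone moved from about (4.7, 3.2) to (1.7, 5.9), a distance of √(3.0² + 2.7²) ≈ 4.0.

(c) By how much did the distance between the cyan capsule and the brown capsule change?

-1.2

Before: roughly 7.1 units apart; after: 5.9. That's 1.2 units closer together.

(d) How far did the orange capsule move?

1.1

The orange capsule moved from about (11.1, 5.6) to (11.8, 4.7), a distance of √(0.7² + 0.9²) ≈ 1.1.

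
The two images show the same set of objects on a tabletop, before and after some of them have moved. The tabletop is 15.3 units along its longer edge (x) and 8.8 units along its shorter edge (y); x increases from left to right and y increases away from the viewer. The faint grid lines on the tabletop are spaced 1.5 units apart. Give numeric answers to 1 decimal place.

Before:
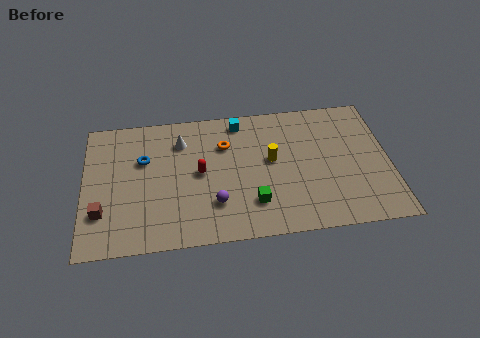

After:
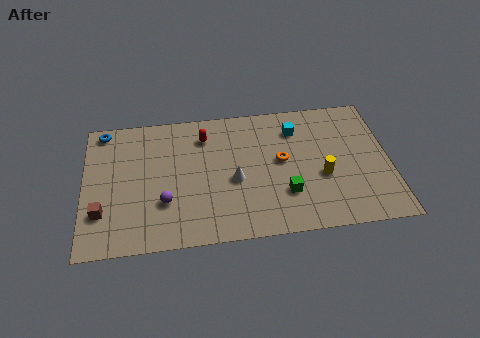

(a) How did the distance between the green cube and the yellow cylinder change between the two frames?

-0.8

The distance was about 2.9 in the first image and 2.1 in the second, so they moved 0.8 units closer together.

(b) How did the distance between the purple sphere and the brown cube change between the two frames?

-2.5

They were about 5.6 units apart before and 3.1 after — 2.5 units closer together.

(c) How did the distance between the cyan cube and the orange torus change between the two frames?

+0.5

The distance was about 1.7 in the first image and 2.2 in the second, so they moved 0.5 units further apart.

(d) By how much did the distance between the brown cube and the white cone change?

+0.9

Before: roughly 5.8 units apart; after: 6.7. That's 0.9 units further apart.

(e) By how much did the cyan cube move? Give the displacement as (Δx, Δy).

(2.8, -0.9)

The cyan cube was at about (7.9, 7.7) and moved to about (10.7, 6.8).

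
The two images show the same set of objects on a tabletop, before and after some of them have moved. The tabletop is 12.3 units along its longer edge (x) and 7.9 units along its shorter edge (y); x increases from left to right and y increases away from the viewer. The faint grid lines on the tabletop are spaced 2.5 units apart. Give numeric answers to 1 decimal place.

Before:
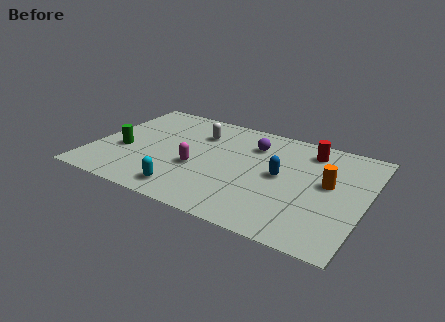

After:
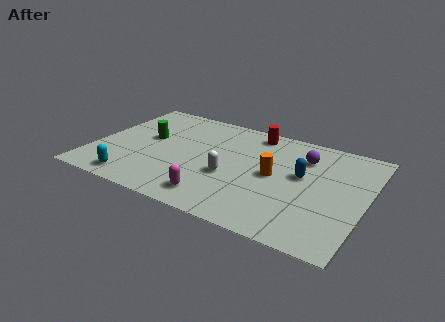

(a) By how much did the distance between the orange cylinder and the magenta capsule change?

-2.4

The distance was about 5.9 in the first image and 3.5 in the second, so they moved 2.4 units closer together.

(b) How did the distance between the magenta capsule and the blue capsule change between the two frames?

+0.9

The distance was about 3.8 in the first image and 4.7 in the second, so they moved 0.9 units further apart.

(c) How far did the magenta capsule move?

2.1

The magenta capsule moved from about (4.8, 3.1) to (5.9, 1.3), a distance of √(1.1² + 1.8²) ≈ 2.1.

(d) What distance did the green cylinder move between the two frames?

1.7

The green cylinder moved from about (1.4, 3.1) to (2.3, 4.5), a distance of √(0.9² + 1.4²) ≈ 1.7.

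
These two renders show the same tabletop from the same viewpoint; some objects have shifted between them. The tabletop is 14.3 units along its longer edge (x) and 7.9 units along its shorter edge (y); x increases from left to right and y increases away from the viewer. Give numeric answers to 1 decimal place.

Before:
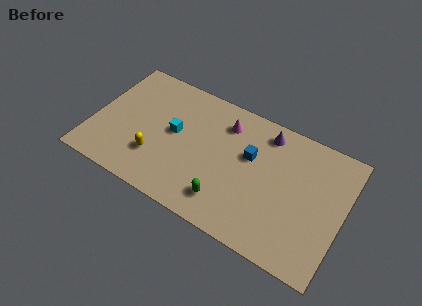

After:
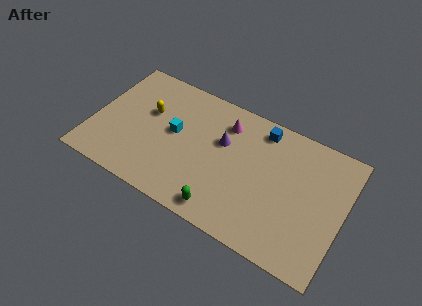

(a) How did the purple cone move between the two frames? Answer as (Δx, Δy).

(-2.3, -1.7)

The purple cone started near (9.6, 6.7) and ended near (7.3, 5.0).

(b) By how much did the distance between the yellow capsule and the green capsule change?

+2.0

The distance was about 4.3 in the first image and 6.3 in the second, so they moved 2.0 units further apart.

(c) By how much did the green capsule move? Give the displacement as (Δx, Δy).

(-0.1, -0.6)

The green capsule started near (8.0, 1.6) and ended near (7.9, 1.0).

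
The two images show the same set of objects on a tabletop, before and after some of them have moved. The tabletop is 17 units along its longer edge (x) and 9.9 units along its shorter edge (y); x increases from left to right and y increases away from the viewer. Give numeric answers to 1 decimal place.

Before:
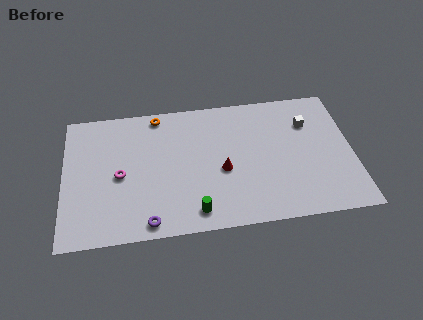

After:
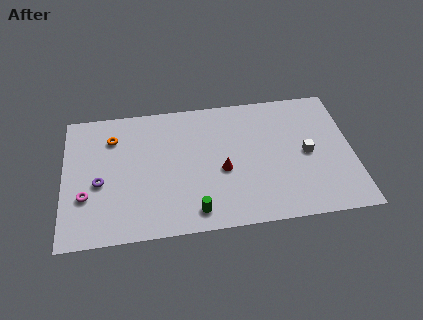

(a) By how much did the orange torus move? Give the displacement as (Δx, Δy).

(-2.7, -1.4)

The orange torus was at about (5.6, 8.9) and moved to about (2.9, 7.5).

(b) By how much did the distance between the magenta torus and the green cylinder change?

+1.2

Before: roughly 5.4 units apart; after: 6.6. That's 1.2 units further apart.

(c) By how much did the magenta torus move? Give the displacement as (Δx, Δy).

(-2.0, -1.3)

From the two frames, the magenta torus sits at roughly (3.3, 4.6) before and (1.3, 3.3) after.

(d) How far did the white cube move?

2.3

From (14.5, 7.1) to (14.3, 4.8), the white cube covered √(0.2² + 2.3²) ≈ 2.3 units.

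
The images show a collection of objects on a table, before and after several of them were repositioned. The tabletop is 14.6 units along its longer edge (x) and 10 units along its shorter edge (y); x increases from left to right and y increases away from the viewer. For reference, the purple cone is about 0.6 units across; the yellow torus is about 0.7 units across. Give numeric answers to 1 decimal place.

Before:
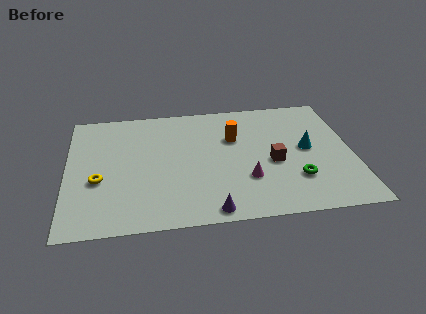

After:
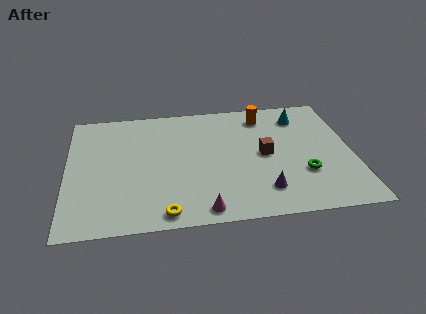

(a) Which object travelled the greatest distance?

the yellow torus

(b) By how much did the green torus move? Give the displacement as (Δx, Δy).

(0.4, 0.4)

The green torus started near (11.6, 2.8) and ended near (12.0, 3.2).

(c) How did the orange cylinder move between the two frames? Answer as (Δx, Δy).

(1.6, 1.7)

The orange cylinder was at about (8.6, 6.6) and moved to about (10.2, 8.3).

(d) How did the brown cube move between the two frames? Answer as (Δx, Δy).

(-0.4, 0.7)

The brown cube started near (10.5, 4.3) and ended near (10.1, 5.0).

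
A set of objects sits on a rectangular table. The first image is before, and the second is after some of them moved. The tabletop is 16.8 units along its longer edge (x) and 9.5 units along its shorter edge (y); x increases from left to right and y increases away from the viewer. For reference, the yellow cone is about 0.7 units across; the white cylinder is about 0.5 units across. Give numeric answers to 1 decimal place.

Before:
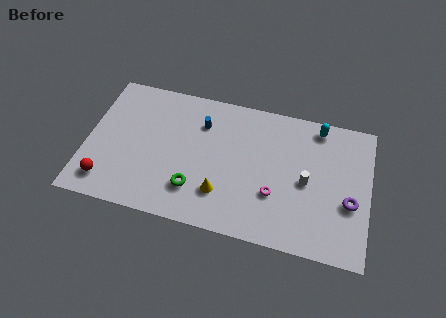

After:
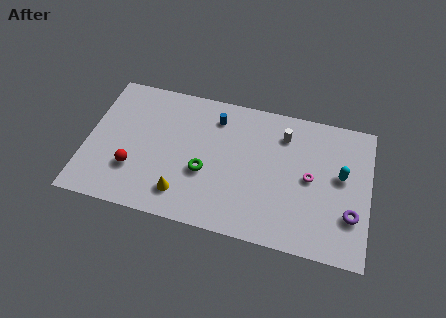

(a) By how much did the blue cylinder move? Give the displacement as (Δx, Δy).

(0.8, 0.6)

The blue cylinder was at about (6.7, 7.0) and moved to about (7.5, 7.6).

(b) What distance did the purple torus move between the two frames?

0.8

The purple torus was near (15.7, 3.7) before and (15.8, 2.9) after, so it travelled √(0.1² + 0.8²) ≈ 0.8 units.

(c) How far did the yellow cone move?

2.4

The yellow cone was near (8.2, 2.5) before and (5.9, 1.9) after, so it travelled √(2.3² + 0.6²) ≈ 2.4 units.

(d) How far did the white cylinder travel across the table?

3.3

From (13.1, 4.5) to (11.6, 7.4), the white cylinder covered √(1.5² + 2.9²) ≈ 3.3 units.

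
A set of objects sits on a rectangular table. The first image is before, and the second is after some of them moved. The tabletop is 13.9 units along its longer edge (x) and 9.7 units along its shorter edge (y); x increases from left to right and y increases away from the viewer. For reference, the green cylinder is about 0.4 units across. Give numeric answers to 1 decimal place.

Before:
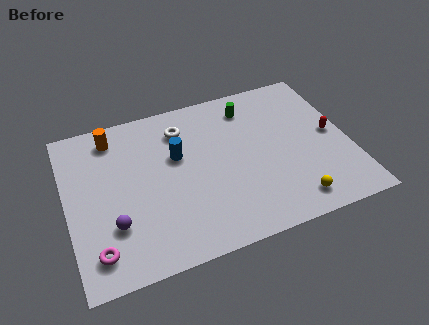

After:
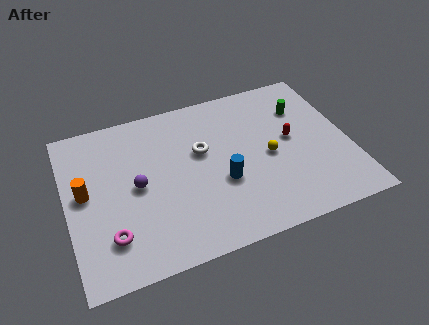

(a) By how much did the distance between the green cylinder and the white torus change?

+1.9

Before: roughly 3.4 units apart; after: 5.3. That's 1.9 units further apart.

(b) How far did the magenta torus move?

0.9

The magenta torus was near (1.2, 1.7) before and (1.9, 2.3) after, so it travelled √(0.7² + 0.6²) ≈ 0.9 units.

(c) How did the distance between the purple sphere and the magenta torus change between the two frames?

+1.4

Before: roughly 1.5 units apart; after: 2.9. That's 1.4 units further apart.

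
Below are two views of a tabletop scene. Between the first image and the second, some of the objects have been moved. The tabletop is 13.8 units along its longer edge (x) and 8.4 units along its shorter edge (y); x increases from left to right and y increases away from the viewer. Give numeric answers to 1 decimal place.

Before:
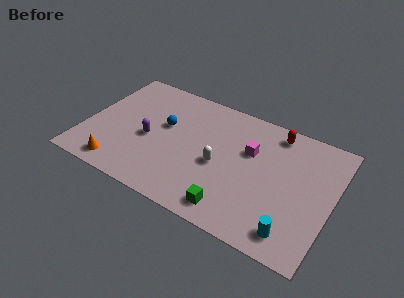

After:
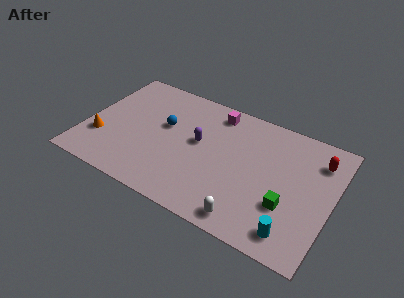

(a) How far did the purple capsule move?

2.9

The purple capsule was near (3.6, 3.7) before and (6.3, 4.7) after, so it travelled √(2.7² + 1.0²) ≈ 2.9 units.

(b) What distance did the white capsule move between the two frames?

3.4

The white capsule was near (7.6, 3.7) before and (9.6, 1.0) after, so it travelled √(2.0² + 2.7²) ≈ 3.4 units.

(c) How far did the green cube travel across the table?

3.2

The green cube moved from about (8.7, 1.2) to (11.5, 2.8), a distance of √(2.8² + 1.6²) ≈ 3.2.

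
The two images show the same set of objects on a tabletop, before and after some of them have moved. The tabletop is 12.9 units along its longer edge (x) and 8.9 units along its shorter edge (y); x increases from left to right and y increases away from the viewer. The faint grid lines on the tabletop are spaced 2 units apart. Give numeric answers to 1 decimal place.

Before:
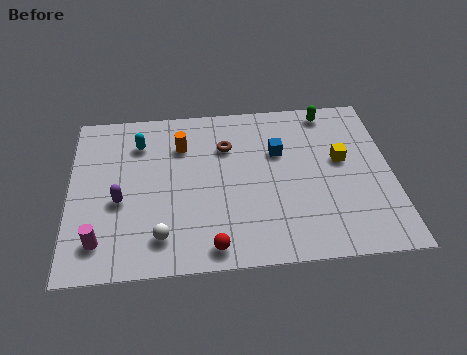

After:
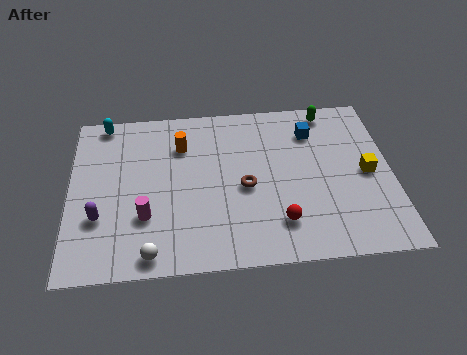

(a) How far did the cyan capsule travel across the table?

1.9

From (2.8, 6.8) to (1.4, 8.1), the cyan capsule covered √(1.4² + 1.3²) ≈ 1.9 units.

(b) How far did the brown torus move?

2.4

The brown torus was near (6.3, 6.3) before and (7.0, 4.0) after, so it travelled √(0.7² + 2.3²) ≈ 2.4 units.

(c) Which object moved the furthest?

the red sphere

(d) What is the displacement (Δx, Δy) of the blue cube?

(1.4, 1.0)

The blue cube started near (8.4, 5.8) and ended near (9.8, 6.8).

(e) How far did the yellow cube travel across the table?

1.3

The yellow cube moved from about (10.9, 5.1) to (11.9, 4.3), a distance of √(1.0² + 0.8²) ≈ 1.3.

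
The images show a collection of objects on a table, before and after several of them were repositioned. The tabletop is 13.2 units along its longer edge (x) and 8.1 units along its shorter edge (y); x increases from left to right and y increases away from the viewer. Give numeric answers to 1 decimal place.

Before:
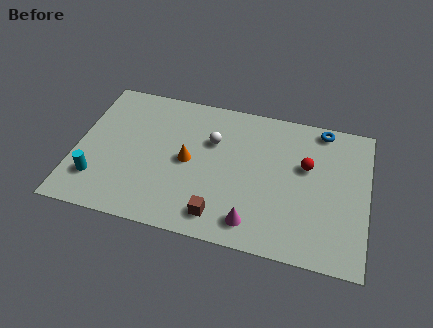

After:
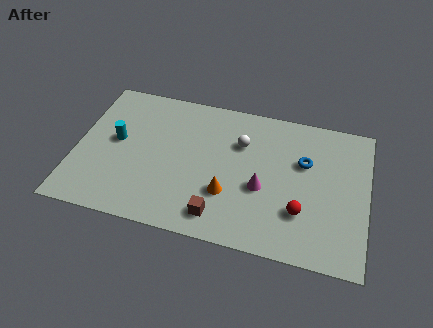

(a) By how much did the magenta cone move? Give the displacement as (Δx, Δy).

(0.3, 2.0)

The magenta cone started near (8.2, 1.3) and ended near (8.5, 3.3).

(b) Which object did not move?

the brown cube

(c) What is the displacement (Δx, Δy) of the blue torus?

(-0.7, -2.1)

The blue torus started near (11.0, 7.3) and ended near (10.3, 5.2).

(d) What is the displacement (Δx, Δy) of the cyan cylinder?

(0.7, 2.4)

The cyan cylinder started near (1.1, 2.0) and ended near (1.8, 4.4).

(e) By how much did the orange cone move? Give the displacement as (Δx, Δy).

(1.9, -1.4)

From the two frames, the orange cone sits at roughly (5.1, 4.0) before and (7.0, 2.6) after.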